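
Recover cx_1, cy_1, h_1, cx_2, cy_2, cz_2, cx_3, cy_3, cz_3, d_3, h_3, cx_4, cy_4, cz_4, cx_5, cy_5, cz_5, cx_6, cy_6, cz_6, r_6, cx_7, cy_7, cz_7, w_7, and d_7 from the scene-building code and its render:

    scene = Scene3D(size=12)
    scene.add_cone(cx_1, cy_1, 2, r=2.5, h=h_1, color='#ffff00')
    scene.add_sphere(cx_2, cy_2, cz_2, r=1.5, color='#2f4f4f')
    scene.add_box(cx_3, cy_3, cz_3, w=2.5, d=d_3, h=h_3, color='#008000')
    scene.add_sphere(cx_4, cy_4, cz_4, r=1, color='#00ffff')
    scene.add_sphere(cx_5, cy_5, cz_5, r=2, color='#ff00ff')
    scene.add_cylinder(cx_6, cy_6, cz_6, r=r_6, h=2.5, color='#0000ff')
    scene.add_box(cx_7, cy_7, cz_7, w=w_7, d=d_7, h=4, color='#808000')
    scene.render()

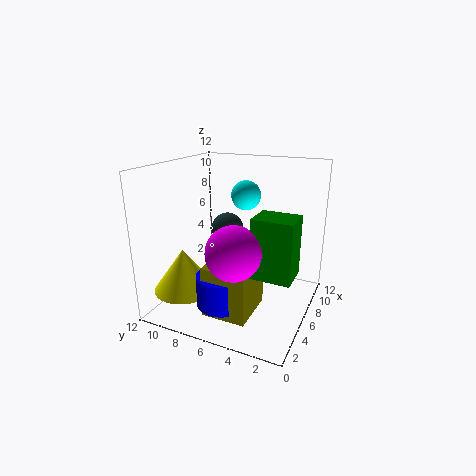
cx_1 = 3
cy_1 = 9.5
h_1 = 3.5
cx_2 = 9
cy_2 = 8.5
cz_2 = 5.5
cx_3 = 2.5
cy_3 = 0.5
cz_3 = 4.5
d_3 = 3
h_3 = 4.5
cx_4 = 3
cy_4 = 4
cz_4 = 10.5
cx_5 = 2
cy_5 = 4.5
cz_5 = 6.5
cx_6 = 3
cy_6 = 6
cz_6 = 1.5
r_6 = 2
cx_7 = 1.5
cy_7 = 3.5
cz_7 = 1
w_7 = 4
d_7 = 3.5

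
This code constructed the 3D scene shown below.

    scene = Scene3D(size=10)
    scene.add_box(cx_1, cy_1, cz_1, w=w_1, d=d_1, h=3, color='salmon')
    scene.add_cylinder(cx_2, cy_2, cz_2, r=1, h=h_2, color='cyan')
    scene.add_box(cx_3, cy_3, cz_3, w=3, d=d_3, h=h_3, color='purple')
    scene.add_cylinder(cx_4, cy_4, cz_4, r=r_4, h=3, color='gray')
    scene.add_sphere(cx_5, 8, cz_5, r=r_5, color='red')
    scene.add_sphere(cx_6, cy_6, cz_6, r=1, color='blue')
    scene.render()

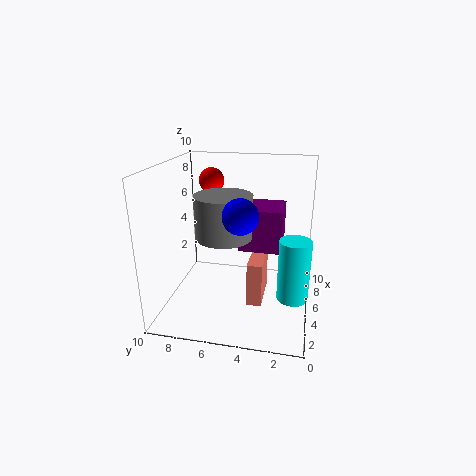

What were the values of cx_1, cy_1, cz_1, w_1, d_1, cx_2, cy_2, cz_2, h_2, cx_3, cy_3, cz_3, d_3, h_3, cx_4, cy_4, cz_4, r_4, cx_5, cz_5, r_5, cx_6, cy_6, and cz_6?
cx_1 = 3; cy_1 = 3; cz_1 = 1; w_1 = 3; d_1 = 1; cx_2 = 3; cy_2 = 1; cz_2 = 2; h_2 = 4; cx_3 = 5; cy_3 = 2; cz_3 = 4; d_3 = 3; h_3 = 3; cx_4 = 5; cy_4 = 6; cz_4 = 5; r_4 = 2; cx_5 = 9; cz_5 = 8; r_5 = 1; cx_6 = 1; cy_6 = 4; cz_6 = 8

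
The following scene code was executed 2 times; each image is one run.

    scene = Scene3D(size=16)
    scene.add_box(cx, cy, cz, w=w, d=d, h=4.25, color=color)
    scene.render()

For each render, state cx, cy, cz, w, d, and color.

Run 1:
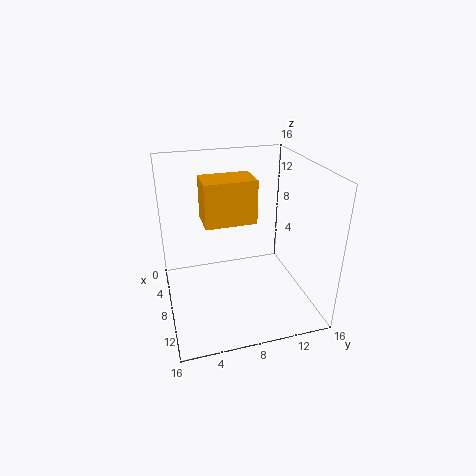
cx = 8.75; cy = 3.75; cz = 11.5; w = 3.25; d = 5; color = 'orange'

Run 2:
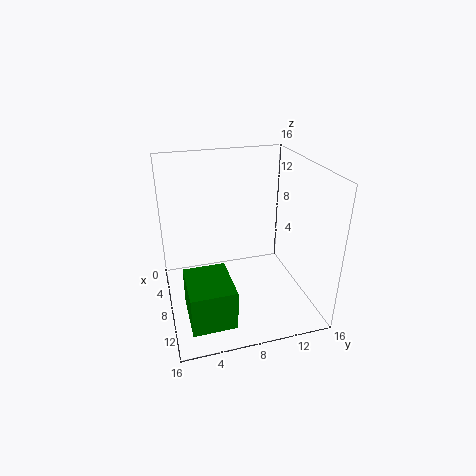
cx = 9.5; cy = 1.5; cz = 1.75; w = 5.5; d = 4.5; color = 'green'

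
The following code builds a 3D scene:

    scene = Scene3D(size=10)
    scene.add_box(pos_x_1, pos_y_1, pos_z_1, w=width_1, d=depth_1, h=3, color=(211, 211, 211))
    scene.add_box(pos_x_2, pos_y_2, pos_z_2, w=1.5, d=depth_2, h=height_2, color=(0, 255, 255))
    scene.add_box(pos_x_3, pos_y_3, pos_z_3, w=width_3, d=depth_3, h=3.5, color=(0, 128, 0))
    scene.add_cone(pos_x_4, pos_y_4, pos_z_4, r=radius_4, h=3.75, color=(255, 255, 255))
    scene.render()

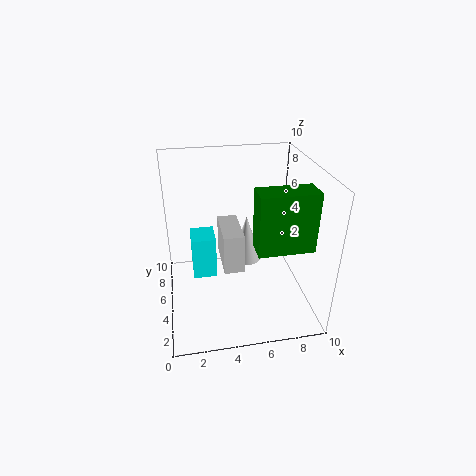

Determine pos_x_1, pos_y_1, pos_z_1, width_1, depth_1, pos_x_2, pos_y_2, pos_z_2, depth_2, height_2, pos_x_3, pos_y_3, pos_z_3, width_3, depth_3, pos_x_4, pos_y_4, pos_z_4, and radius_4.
pos_x_1 = 4; pos_y_1 = 5; pos_z_1 = 2; width_1 = 1.5; depth_1 = 3.5; pos_x_2 = 1.75; pos_y_2 = 3; pos_z_2 = 3.5; depth_2 = 1.75; height_2 = 2.75; pos_x_3 = 5.25; pos_y_3 = 0.25; pos_z_3 = 6.5; width_3 = 3.25; depth_3 = 1.5; pos_x_4 = 6.25; pos_y_4 = 8; pos_z_4 = 1.25; radius_4 = 1.25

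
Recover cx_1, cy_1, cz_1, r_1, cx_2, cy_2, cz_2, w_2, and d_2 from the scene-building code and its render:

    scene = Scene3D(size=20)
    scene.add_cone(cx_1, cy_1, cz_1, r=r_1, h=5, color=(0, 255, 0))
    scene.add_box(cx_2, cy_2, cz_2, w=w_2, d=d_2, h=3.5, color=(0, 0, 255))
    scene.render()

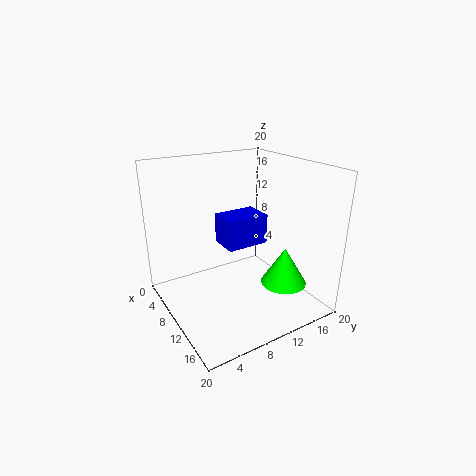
cx_1 = 16, cy_1 = 13.5, cz_1 = 5, r_1 = 3, cx_2 = 13, cy_2 = 5, cz_2 = 12, w_2 = 3.5, d_2 = 5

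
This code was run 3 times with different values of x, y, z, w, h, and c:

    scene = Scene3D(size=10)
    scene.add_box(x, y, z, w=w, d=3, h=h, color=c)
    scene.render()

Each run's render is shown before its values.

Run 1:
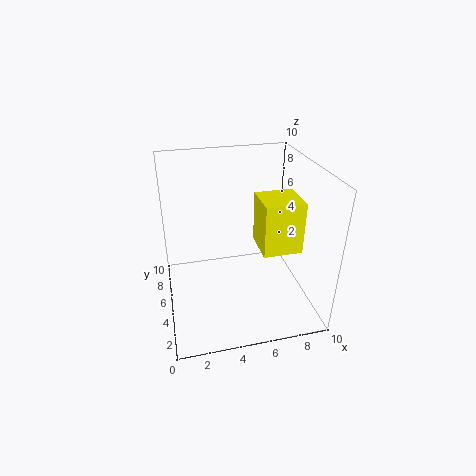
x = 7; y = 5; z = 3; w = 3; h = 4; c = 'yellow'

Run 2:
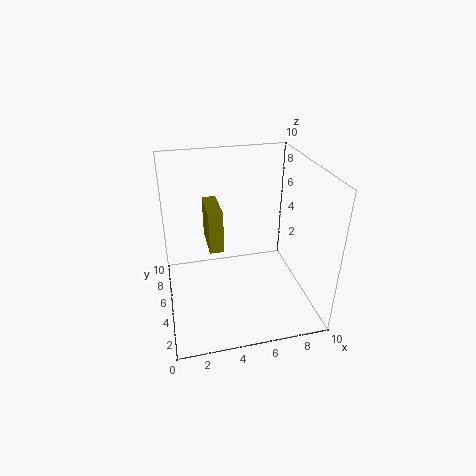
x = 3; y = 5; z = 4; w = 1; h = 3; c = 'olive'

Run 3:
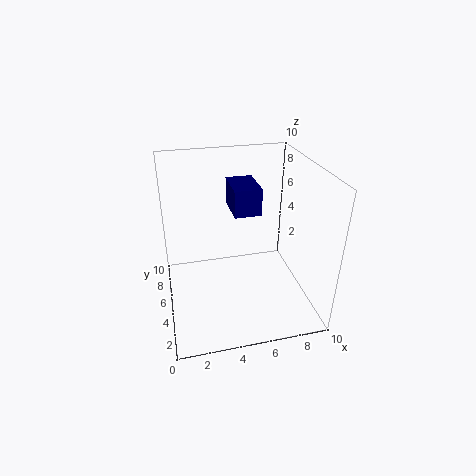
x = 5; y = 6; z = 6; w = 2; h = 2; c = 'navy'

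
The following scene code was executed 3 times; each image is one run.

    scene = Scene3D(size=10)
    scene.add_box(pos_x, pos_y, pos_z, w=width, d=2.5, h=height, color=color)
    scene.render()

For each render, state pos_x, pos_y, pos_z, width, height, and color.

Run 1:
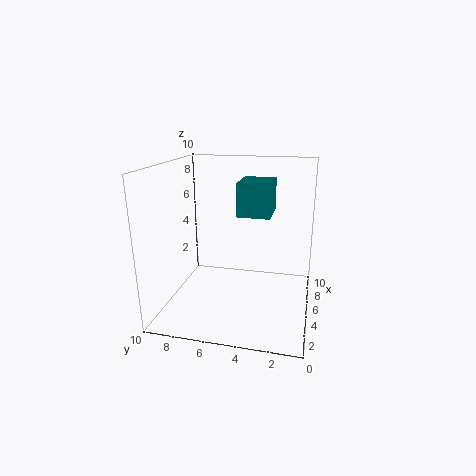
pos_x = 6.5, pos_y = 3, pos_z = 6, width = 3, height = 2.5, color = 'teal'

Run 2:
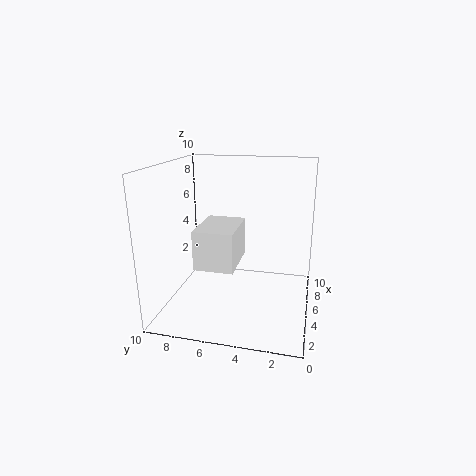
pos_x = 1.5, pos_y = 4.5, pos_z = 4, width = 3.5, height = 2.5, color = 'white'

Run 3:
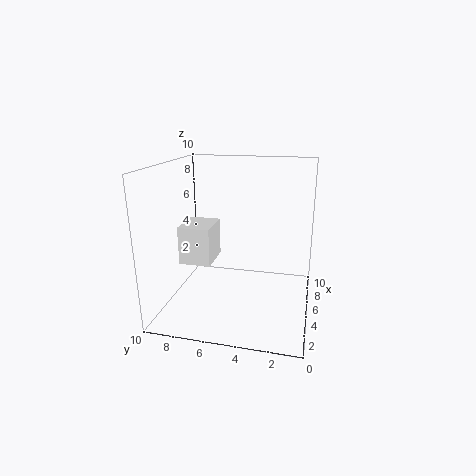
pos_x = 6, pos_y = 7.5, pos_z = 2, width = 3, height = 3, color = 'white'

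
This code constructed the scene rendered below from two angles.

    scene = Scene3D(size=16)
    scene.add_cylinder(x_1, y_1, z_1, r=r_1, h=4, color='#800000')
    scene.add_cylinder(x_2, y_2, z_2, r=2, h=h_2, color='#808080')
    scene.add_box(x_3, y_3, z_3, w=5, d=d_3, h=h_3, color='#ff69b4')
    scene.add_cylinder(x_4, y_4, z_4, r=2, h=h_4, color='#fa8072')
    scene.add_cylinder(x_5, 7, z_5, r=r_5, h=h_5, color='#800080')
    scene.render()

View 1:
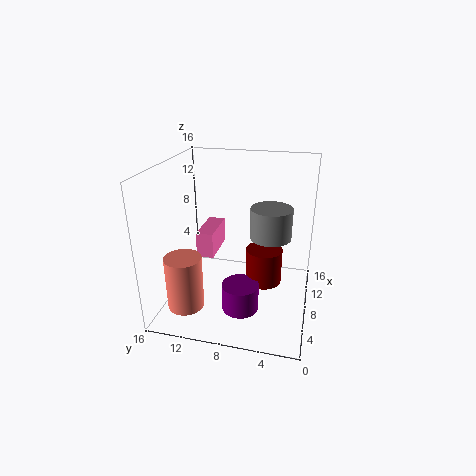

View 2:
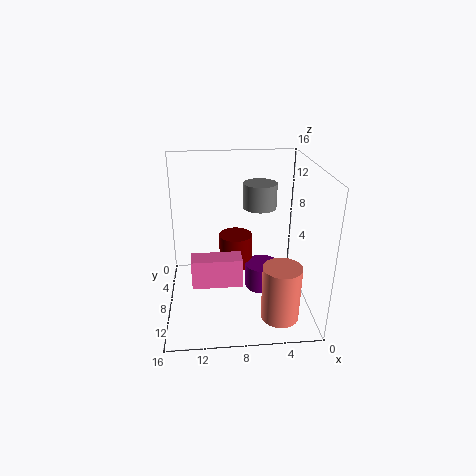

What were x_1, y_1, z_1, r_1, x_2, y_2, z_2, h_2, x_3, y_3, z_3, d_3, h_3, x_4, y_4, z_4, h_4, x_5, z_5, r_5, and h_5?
x_1 = 8; y_1 = 5; z_1 = 3; r_1 = 2; x_2 = 5; y_2 = 4; z_2 = 10; h_2 = 3; x_3 = 8; y_3 = 11; z_3 = 5; d_3 = 2; h_3 = 3; x_4 = 4; y_4 = 13; z_4 = 1; h_4 = 6; x_5 = 5; z_5 = 1; r_5 = 2; h_5 = 3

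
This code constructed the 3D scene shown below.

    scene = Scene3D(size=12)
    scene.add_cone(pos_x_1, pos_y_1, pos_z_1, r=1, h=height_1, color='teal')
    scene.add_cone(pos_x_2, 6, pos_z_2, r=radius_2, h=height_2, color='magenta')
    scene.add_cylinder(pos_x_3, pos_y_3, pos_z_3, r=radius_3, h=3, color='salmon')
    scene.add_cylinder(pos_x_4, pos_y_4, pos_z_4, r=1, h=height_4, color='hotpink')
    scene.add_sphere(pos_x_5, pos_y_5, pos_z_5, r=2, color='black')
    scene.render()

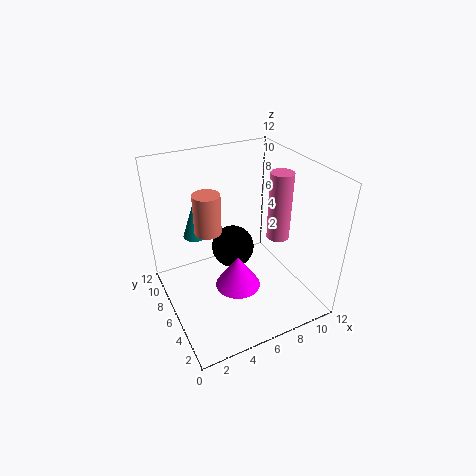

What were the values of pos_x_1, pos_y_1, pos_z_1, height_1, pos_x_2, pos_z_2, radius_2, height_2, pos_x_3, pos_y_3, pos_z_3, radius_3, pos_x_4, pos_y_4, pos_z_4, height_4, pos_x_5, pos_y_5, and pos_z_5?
pos_x_1 = 3, pos_y_1 = 8, pos_z_1 = 6, height_1 = 3, pos_x_2 = 6, pos_z_2 = 1, radius_2 = 2, height_2 = 3, pos_x_3 = 3, pos_y_3 = 5, pos_z_3 = 8, radius_3 = 1, pos_x_4 = 10, pos_y_4 = 6, pos_z_4 = 5, height_4 = 6, pos_x_5 = 7, pos_y_5 = 9, pos_z_5 = 3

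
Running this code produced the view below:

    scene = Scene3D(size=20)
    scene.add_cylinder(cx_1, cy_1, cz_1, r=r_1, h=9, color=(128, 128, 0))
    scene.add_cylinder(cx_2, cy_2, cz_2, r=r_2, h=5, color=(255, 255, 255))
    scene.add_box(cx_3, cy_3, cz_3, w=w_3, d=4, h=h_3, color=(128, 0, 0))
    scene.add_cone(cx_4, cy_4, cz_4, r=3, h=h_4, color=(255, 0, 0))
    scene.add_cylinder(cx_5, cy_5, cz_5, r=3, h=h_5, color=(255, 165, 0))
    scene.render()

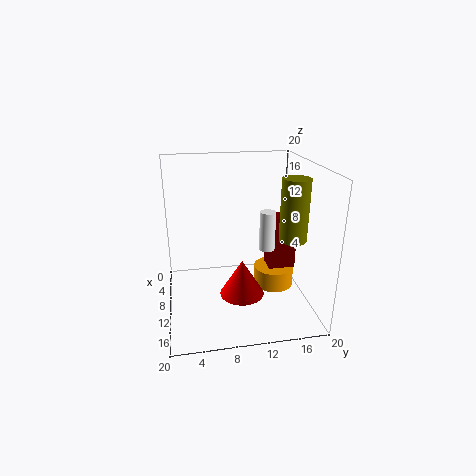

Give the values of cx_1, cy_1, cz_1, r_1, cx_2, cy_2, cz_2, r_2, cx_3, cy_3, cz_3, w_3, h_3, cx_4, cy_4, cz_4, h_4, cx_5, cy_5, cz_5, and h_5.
cx_1 = 10
cy_1 = 18
cz_1 = 9
r_1 = 2
cx_2 = 14
cy_2 = 13
cz_2 = 10
r_2 = 1
cx_3 = 6
cy_3 = 15
cz_3 = 4
w_3 = 3
h_3 = 8
cx_4 = 13
cy_4 = 10
cz_4 = 3
h_4 = 5
cx_5 = 8
cy_5 = 16
cz_5 = 1
h_5 = 3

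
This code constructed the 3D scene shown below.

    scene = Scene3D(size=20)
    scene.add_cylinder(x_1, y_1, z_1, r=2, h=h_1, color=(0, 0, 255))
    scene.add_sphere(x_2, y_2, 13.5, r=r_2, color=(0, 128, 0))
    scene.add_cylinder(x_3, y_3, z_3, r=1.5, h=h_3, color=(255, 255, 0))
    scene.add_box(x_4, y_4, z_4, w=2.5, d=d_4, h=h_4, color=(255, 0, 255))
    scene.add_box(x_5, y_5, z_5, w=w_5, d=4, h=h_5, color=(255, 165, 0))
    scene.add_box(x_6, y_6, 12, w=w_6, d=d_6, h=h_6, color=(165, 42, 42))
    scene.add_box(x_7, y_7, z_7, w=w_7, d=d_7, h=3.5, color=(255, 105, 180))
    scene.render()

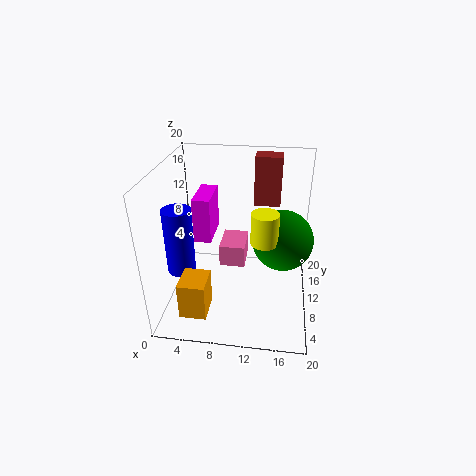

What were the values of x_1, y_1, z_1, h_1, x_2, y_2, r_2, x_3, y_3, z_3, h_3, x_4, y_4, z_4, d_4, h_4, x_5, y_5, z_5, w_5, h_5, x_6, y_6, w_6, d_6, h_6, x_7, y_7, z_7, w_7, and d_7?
x_1 = 2, y_1 = 8.5, z_1 = 5, h_1 = 9.5, x_2 = 16, y_2 = 4.5, r_2 = 3.5, x_3 = 14, y_3 = 2, z_3 = 14.5, h_3 = 3.5, x_4 = 3.5, y_4 = 10.5, z_4 = 8.5, d_4 = 6, h_4 = 6.5, x_5 = 3.5, y_5 = 1.5, z_5 = 2.5, w_5 = 3.5, h_5 = 5, x_6 = 11.5, y_6 = 16.5, w_6 = 4, d_6 = 3, h_6 = 7.5, x_7 = 6.5, y_7 = 13.5, z_7 = 2.5, w_7 = 4, d_7 = 5.5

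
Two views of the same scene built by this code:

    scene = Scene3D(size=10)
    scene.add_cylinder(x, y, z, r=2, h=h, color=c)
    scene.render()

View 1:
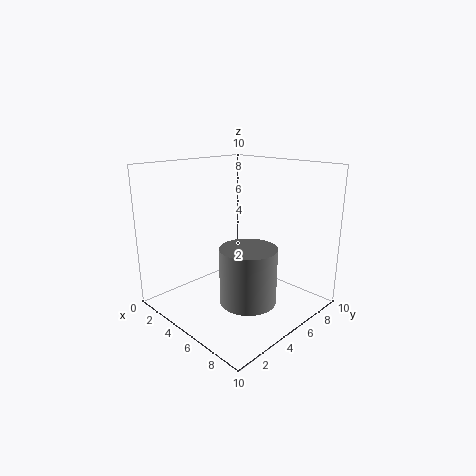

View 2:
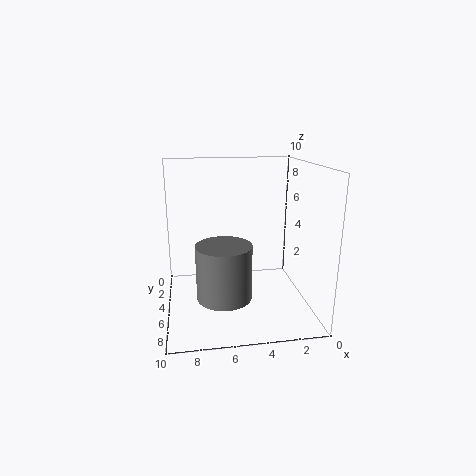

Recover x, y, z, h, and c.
x = 6
y = 5
z = 0.5
h = 4
c = 'gray'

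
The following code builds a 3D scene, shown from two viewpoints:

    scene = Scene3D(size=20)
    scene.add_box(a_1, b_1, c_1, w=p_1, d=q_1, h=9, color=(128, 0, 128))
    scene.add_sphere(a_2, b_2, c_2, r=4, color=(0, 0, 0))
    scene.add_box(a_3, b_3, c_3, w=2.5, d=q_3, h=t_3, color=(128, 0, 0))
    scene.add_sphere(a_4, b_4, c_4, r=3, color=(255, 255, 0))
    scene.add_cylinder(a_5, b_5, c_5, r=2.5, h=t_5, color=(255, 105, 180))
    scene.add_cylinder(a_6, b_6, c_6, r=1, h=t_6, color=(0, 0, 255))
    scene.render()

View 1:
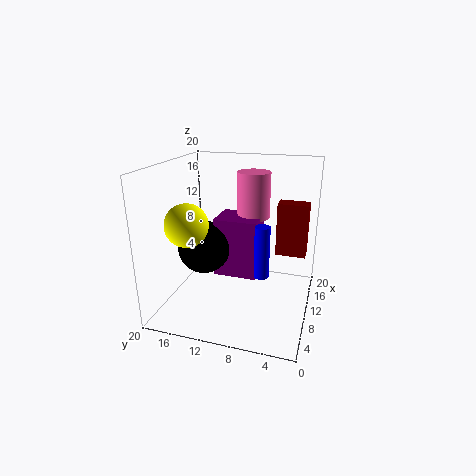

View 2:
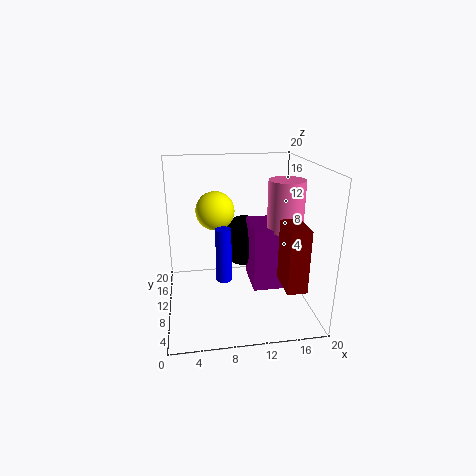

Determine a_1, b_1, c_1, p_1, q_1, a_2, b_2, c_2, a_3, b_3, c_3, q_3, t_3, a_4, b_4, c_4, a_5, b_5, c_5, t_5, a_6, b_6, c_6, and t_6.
a_1 = 12
b_1 = 8
c_1 = 2.5
p_1 = 5.5
q_1 = 6.5
a_2 = 12
b_2 = 16
c_2 = 7
a_3 = 14.5
b_3 = 1
c_3 = 6
q_3 = 4.5
t_3 = 8
a_4 = 7.5
b_4 = 16.5
c_4 = 12
a_5 = 16.5
b_5 = 9.5
c_5 = 11
t_5 = 7
a_6 = 7.5
b_6 = 6
c_6 = 6
t_6 = 7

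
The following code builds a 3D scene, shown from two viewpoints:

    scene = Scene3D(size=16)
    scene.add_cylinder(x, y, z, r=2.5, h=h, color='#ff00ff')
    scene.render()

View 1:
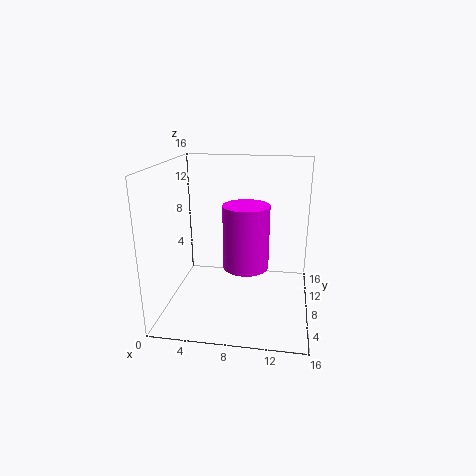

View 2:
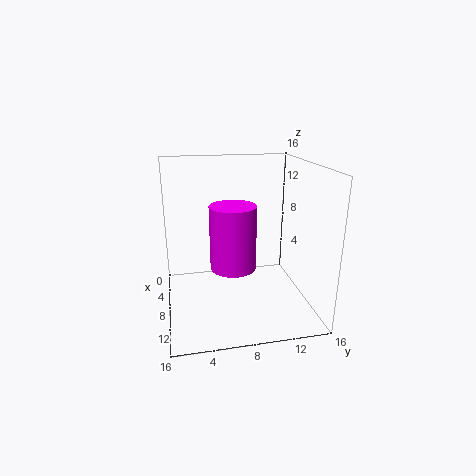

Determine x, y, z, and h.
x = 9, y = 7.25, z = 5, h = 7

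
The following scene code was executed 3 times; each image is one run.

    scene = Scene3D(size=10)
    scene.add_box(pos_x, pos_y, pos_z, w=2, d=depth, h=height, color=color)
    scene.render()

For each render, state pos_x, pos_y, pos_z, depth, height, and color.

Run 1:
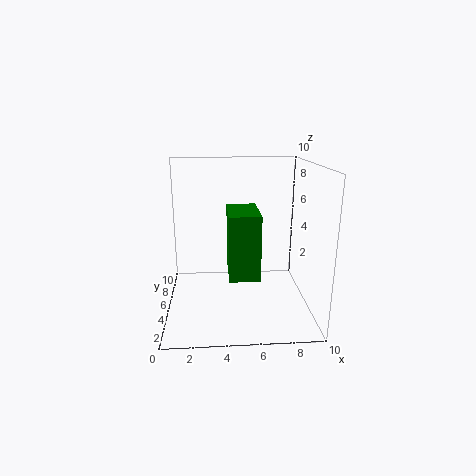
pos_x = 4.25, pos_y = 2.25, pos_z = 3, depth = 3.5, height = 4.25, color = 'green'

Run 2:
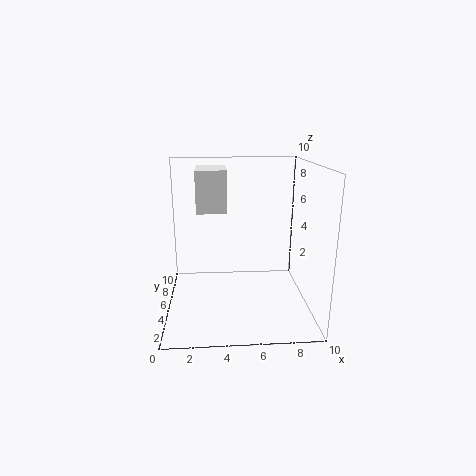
pos_x = 2.25, pos_y = 4, pos_z = 7, depth = 3, height = 2.75, color = 'white'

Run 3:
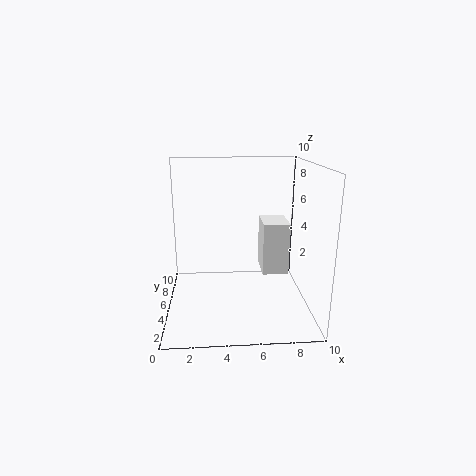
pos_x = 7, pos_y = 6.25, pos_z = 1.5, depth = 2.75, height = 4, color = 'white'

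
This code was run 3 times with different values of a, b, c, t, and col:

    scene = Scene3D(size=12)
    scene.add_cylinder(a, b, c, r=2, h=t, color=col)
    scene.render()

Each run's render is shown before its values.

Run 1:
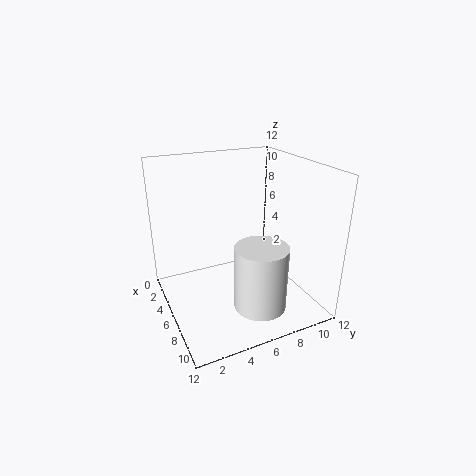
a = 10; b = 6; c = 2; t = 5; col = 'white'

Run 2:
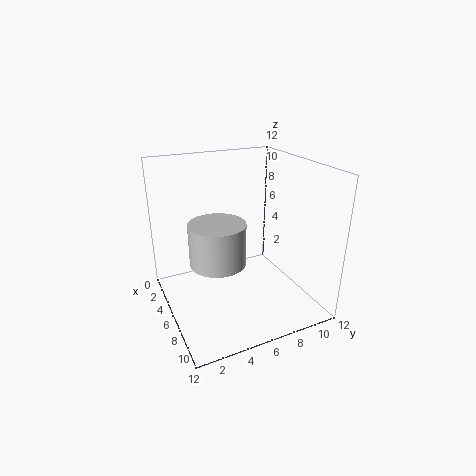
a = 9; b = 3; c = 6; t = 3; col = 'lightgray'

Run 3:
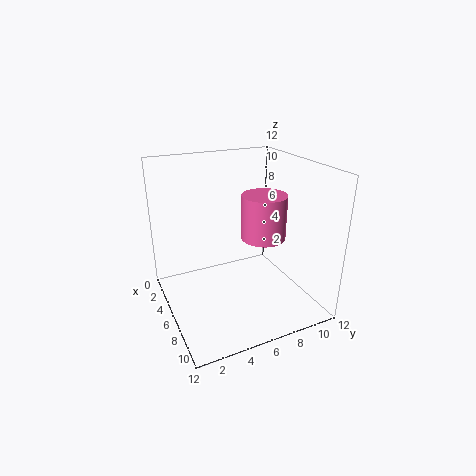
a = 5; b = 9; c = 5; t = 4; col = 'hotpink'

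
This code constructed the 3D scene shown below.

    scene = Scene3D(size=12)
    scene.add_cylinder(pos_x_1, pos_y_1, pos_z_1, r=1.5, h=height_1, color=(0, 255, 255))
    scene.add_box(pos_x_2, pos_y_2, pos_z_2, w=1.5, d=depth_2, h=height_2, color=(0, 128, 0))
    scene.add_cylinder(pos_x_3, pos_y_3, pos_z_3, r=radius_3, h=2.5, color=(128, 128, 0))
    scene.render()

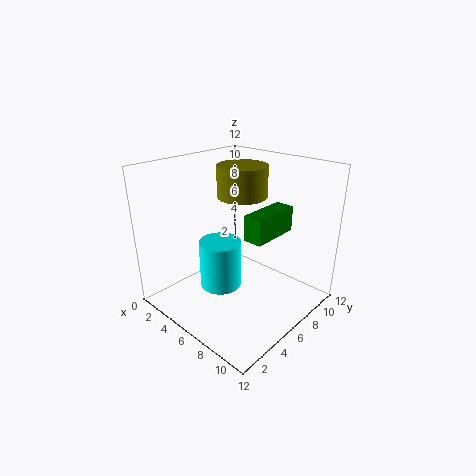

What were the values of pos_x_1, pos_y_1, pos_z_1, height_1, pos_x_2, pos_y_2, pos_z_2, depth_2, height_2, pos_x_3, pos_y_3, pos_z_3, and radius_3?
pos_x_1 = 7.5, pos_y_1 = 2.5, pos_z_1 = 4, height_1 = 3.5, pos_x_2 = 8, pos_y_2 = 4.5, pos_z_2 = 7, depth_2 = 4, height_2 = 2, pos_x_3 = 6, pos_y_3 = 6.5, pos_z_3 = 9.5, radius_3 = 2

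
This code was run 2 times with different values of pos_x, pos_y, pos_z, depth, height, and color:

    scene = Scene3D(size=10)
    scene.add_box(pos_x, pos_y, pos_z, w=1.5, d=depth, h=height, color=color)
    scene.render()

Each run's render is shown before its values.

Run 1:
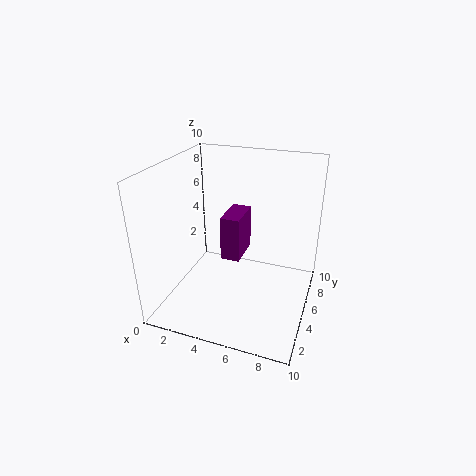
pos_x = 3, pos_y = 6.5, pos_z = 2, depth = 3, height = 3.5, color = 'purple'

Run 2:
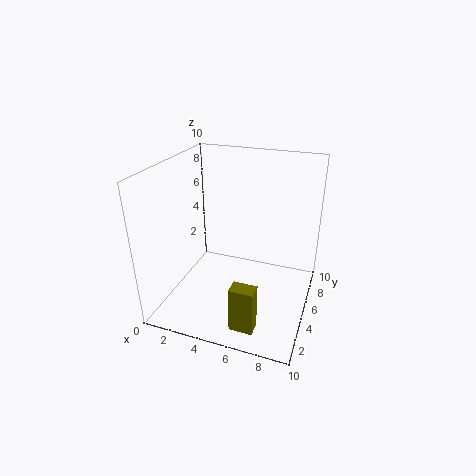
pos_x = 6, pos_y = 0.5, pos_z = 1, depth = 1, height = 3, color = 'olive'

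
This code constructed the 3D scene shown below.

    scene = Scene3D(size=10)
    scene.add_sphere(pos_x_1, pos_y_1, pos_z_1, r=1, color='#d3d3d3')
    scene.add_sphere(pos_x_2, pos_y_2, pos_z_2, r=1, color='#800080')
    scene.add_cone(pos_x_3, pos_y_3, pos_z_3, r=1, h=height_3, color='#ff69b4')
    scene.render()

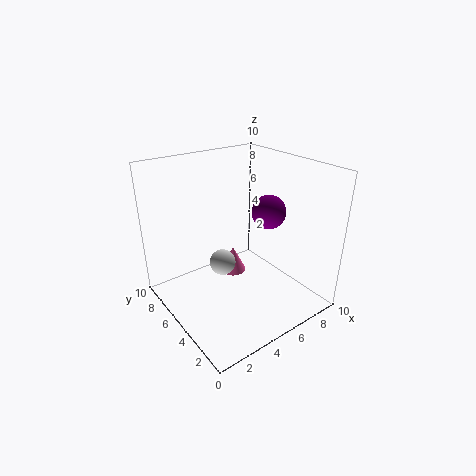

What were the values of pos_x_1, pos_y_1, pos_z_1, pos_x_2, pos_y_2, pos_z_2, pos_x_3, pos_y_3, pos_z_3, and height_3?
pos_x_1 = 5; pos_y_1 = 7; pos_z_1 = 2; pos_x_2 = 5; pos_y_2 = 2; pos_z_2 = 8; pos_x_3 = 6; pos_y_3 = 7; pos_z_3 = 1; height_3 = 2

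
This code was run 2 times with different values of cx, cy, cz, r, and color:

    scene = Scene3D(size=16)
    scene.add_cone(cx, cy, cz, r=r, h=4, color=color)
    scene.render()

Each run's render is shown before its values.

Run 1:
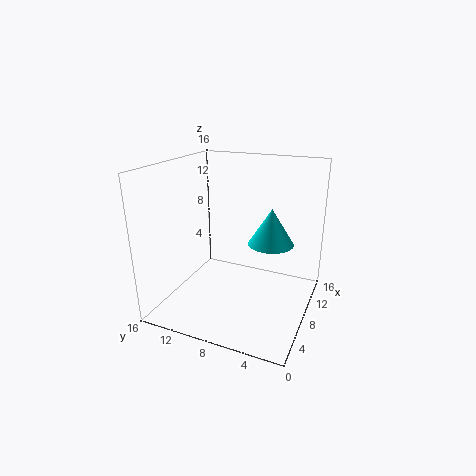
cx = 9
cy = 4.5
cz = 7.5
r = 2.5
color = 'cyan'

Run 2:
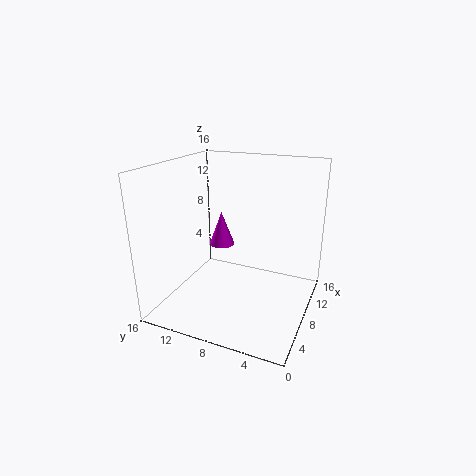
cx = 10
cy = 11
cz = 6
r = 1.5
color = 'magenta'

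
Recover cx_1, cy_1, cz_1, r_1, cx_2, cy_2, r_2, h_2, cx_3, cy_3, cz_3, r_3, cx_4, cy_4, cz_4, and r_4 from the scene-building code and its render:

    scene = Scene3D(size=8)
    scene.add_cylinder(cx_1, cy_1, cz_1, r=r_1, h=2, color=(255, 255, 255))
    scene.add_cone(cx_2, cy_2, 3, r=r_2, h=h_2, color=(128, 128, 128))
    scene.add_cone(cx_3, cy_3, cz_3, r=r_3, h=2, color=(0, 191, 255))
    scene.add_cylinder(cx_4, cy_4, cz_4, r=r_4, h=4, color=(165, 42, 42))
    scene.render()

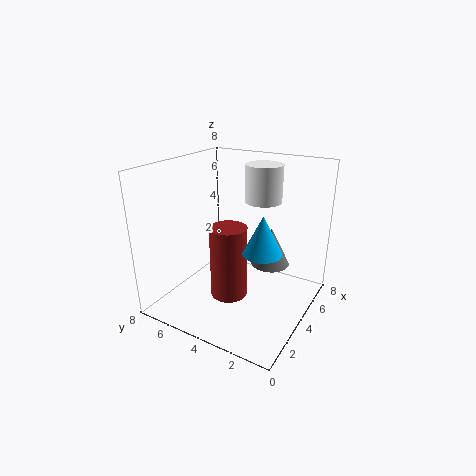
cx_1 = 5; cy_1 = 3; cz_1 = 6; r_1 = 1; cx_2 = 4; cy_2 = 2; r_2 = 1; h_2 = 2; cx_3 = 3; cy_3 = 2; cz_3 = 4; r_3 = 1; cx_4 = 3; cy_4 = 4; cz_4 = 1; r_4 = 1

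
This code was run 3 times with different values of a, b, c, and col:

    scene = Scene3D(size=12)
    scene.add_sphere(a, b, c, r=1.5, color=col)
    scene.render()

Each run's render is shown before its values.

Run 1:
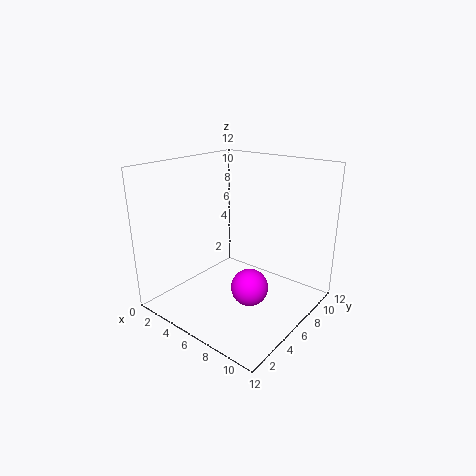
a = 8; b = 5; c = 2.5; col = 'magenta'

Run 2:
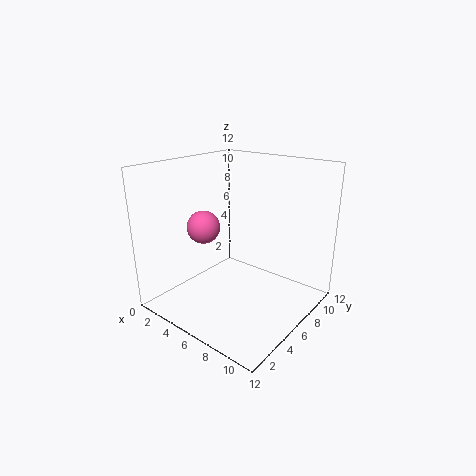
a = 2; b = 6; c = 6; col = 'hotpink'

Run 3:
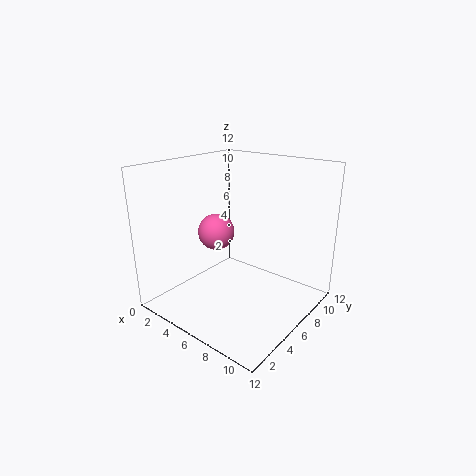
a = 4.5; b = 5; c = 6.5; col = 'hotpink'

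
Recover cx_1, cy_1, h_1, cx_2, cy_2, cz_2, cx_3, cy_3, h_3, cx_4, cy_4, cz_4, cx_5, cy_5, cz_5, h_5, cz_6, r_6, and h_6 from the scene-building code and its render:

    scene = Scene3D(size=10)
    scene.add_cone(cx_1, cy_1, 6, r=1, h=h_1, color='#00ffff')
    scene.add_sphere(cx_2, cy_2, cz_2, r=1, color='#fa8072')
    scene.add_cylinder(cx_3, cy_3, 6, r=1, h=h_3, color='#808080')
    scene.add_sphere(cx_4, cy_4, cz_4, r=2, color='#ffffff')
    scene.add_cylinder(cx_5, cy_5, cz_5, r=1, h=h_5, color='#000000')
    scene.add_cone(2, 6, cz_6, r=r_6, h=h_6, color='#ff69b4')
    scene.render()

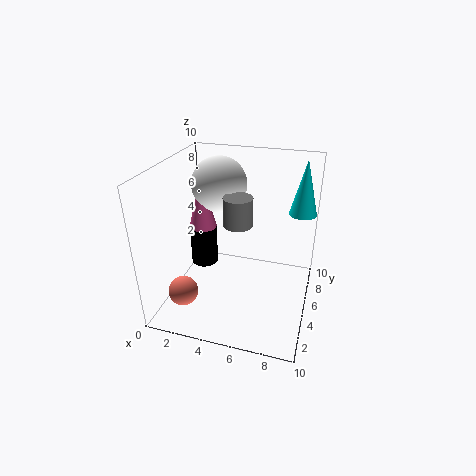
cx_1 = 9; cy_1 = 8; h_1 = 4; cx_2 = 2; cy_2 = 2; cz_2 = 2; cx_3 = 5; cy_3 = 5; h_3 = 2; cx_4 = 3; cy_4 = 7; cz_4 = 8; cx_5 = 2; cy_5 = 6; cz_5 = 2; h_5 = 3; cz_6 = 5; r_6 = 1; h_6 = 4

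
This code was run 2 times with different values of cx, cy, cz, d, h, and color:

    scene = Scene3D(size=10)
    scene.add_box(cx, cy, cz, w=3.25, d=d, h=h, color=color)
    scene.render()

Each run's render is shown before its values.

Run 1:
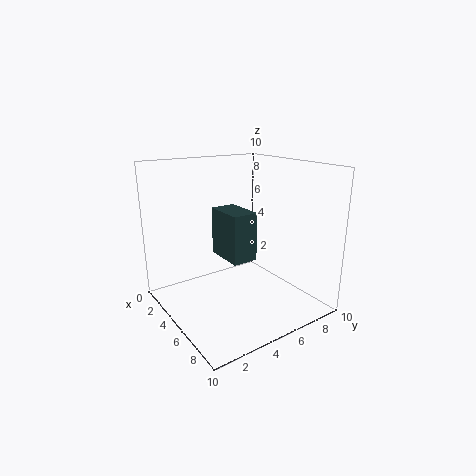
cx = 1
cy = 5.25
cz = 2.5
d = 2
h = 3.75
color = 'darkslategray'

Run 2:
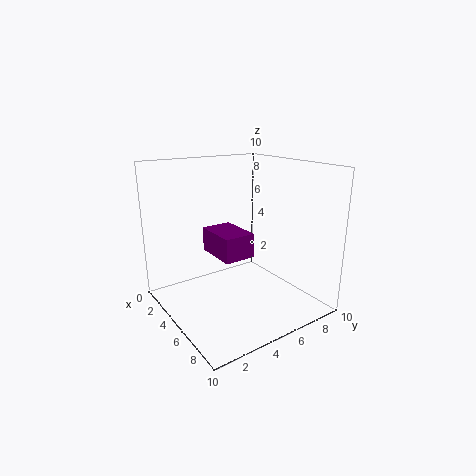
cx = 2.25
cy = 3.75
cz = 3.5
d = 2.25
h = 1.75
color = 'purple'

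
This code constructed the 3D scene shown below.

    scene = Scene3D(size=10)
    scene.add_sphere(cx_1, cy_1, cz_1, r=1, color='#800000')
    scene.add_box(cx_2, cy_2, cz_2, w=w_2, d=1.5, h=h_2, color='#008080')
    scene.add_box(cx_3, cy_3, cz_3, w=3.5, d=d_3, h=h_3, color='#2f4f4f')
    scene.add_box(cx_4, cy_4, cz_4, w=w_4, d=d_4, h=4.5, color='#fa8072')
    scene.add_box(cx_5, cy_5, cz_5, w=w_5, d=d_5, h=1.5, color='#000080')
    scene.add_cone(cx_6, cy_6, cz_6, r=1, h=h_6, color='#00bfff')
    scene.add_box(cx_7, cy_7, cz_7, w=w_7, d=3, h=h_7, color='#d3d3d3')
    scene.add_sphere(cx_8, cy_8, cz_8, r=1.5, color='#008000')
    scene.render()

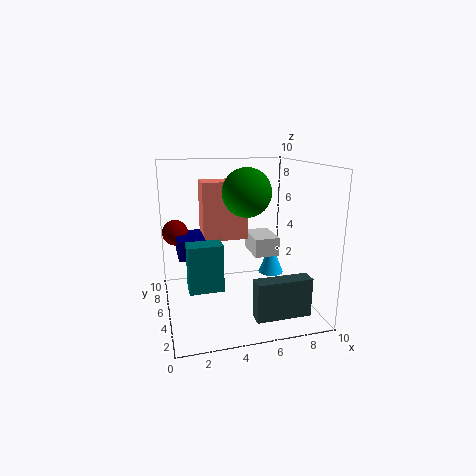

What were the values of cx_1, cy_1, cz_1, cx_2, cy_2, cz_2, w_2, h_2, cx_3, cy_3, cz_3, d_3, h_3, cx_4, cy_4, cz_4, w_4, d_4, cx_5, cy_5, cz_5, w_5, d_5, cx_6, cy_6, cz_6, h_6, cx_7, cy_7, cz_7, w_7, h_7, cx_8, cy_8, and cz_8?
cx_1 = 1; cy_1 = 9; cz_1 = 4.5; cx_2 = 1.5; cy_2 = 5; cz_2 = 1; w_2 = 2.5; h_2 = 3.5; cx_3 = 5; cy_3 = 0.5; cz_3 = 1; d_3 = 1; h_3 = 2.5; cx_4 = 3; cy_4 = 7.5; cz_4 = 4; w_4 = 3.5; d_4 = 2; cx_5 = 1; cy_5 = 6.5; cz_5 = 3; w_5 = 2; d_5 = 3; cx_6 = 8.5; cy_6 = 7.5; cz_6 = 1; h_6 = 2.5; cx_7 = 7; cy_7 = 7; cz_7 = 2.5; w_7 = 2; h_7 = 1.5; cx_8 = 5; cy_8 = 3; cz_8 = 8.5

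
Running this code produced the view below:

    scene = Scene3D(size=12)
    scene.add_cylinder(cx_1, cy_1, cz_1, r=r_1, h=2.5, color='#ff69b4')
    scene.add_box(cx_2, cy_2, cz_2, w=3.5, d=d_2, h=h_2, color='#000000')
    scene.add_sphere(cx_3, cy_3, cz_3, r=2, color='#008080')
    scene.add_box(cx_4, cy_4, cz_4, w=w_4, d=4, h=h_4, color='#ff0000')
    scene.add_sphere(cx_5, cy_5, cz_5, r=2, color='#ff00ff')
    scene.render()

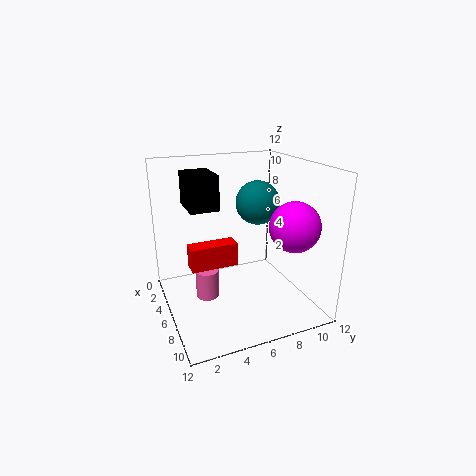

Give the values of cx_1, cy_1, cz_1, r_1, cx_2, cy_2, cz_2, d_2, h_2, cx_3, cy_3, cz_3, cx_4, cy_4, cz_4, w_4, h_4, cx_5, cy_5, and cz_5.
cx_1 = 5, cy_1 = 3.5, cz_1 = 0.5, r_1 = 1, cx_2 = 1, cy_2 = 2.5, cz_2 = 8, d_2 = 2.5, h_2 = 3, cx_3 = 3.5, cy_3 = 9, cz_3 = 8, cx_4 = 4.5, cy_4 = 2, cz_4 = 3.5, w_4 = 1.5, h_4 = 2, cx_5 = 9, cy_5 = 9.5, cz_5 = 7.5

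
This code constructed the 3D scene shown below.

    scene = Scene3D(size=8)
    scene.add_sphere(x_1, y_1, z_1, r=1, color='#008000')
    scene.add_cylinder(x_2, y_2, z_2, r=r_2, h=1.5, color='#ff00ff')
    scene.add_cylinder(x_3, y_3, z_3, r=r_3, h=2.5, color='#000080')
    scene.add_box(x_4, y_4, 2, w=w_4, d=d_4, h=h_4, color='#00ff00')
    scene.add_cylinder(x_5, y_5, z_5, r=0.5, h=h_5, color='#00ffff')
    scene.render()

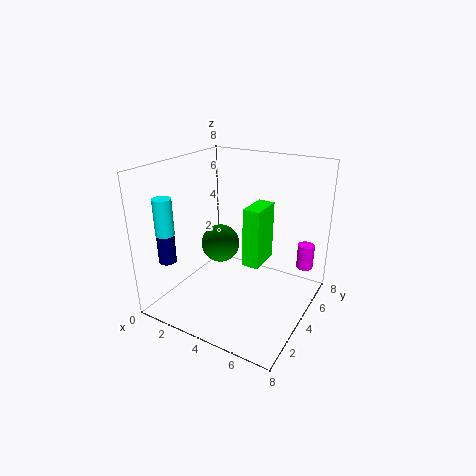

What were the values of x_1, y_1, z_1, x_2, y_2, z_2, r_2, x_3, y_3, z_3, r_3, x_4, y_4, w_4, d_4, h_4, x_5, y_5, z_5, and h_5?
x_1 = 3.5, y_1 = 3, z_1 = 4, x_2 = 7, y_2 = 7, z_2 = 1.5, r_2 = 0.5, x_3 = 0.5, y_3 = 2, z_3 = 2.5, r_3 = 0.5, x_4 = 4, y_4 = 4.5, w_4 = 1, d_4 = 2, h_4 = 3.5, x_5 = 1, y_5 = 1.5, z_5 = 4.5, h_5 = 2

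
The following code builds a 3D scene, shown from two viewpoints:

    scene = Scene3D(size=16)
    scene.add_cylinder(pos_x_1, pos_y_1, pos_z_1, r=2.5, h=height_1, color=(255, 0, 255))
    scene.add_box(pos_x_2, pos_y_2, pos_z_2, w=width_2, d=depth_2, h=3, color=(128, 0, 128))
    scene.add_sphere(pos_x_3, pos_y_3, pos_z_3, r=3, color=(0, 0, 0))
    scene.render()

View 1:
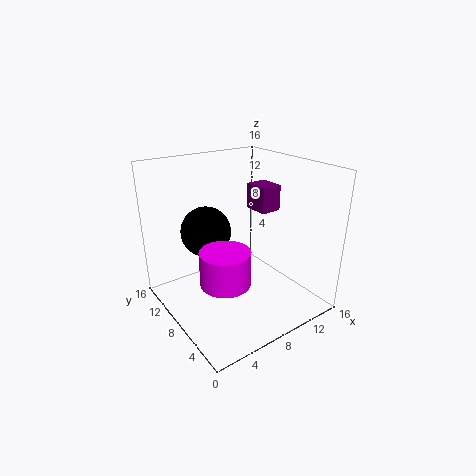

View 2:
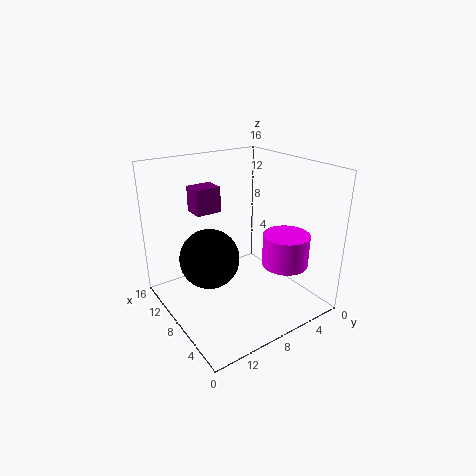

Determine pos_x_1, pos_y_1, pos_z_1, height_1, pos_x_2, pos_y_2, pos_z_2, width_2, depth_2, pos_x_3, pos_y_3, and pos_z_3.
pos_x_1 = 4, pos_y_1 = 4.5, pos_z_1 = 5.5, height_1 = 3.5, pos_x_2 = 11.5, pos_y_2 = 8, pos_z_2 = 10, width_2 = 2.5, depth_2 = 3, pos_x_3 = 6.5, pos_y_3 = 12.5, pos_z_3 = 7.5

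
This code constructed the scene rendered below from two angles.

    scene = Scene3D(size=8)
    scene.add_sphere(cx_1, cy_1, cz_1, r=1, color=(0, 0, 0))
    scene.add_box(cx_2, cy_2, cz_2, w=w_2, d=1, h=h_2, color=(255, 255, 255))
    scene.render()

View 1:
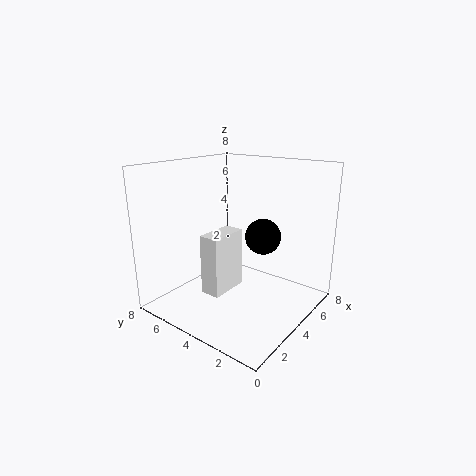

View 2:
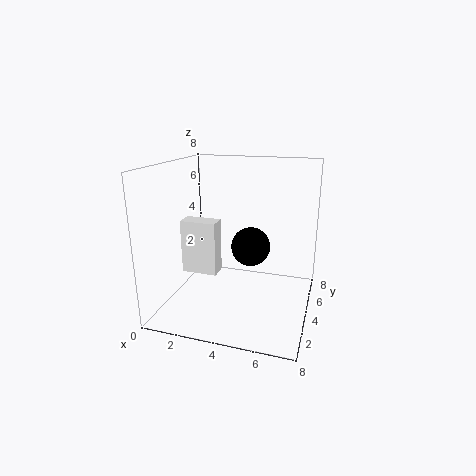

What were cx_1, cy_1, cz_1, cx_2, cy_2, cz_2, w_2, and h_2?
cx_1 = 5, cy_1 = 3, cz_1 = 4, cx_2 = 1, cy_2 = 3, cz_2 = 2, w_2 = 2, h_2 = 3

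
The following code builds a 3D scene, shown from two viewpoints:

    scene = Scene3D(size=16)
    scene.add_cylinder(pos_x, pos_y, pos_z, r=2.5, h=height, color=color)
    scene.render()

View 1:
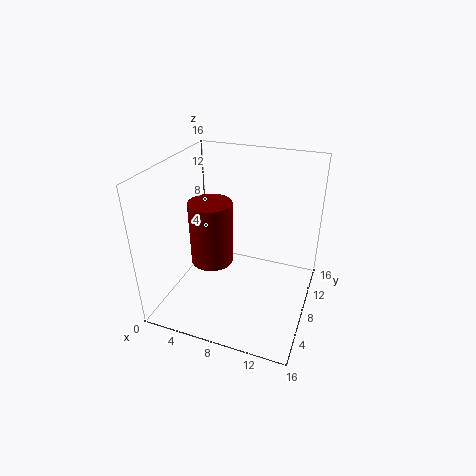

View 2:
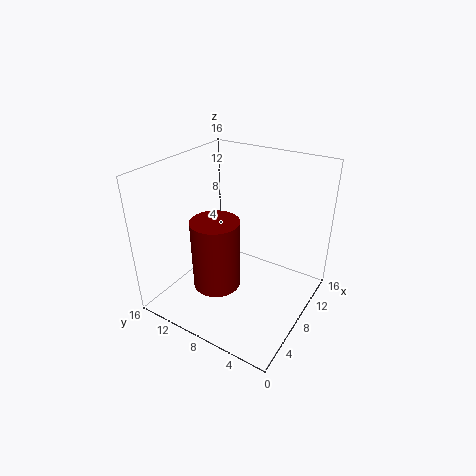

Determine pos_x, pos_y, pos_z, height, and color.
pos_x = 4.5
pos_y = 8.5
pos_z = 4
height = 7.5
color = 'maroon'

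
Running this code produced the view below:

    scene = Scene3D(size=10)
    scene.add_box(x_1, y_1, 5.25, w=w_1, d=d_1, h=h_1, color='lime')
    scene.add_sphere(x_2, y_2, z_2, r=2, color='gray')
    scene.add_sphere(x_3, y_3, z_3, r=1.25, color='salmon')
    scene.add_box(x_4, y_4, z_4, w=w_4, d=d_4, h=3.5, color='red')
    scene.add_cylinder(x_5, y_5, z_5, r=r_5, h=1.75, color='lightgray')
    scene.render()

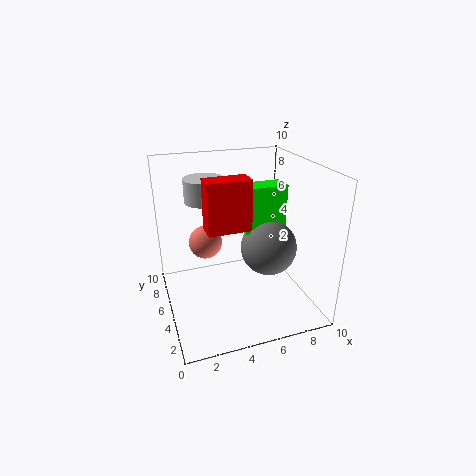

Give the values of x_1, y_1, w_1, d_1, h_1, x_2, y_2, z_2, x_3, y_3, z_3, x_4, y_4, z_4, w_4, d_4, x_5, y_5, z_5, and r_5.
x_1 = 5.5
y_1 = 4.75
w_1 = 3
d_1 = 1.5
h_1 = 3.25
x_2 = 7.25
y_2 = 4.75
z_2 = 4
x_3 = 3.25
y_3 = 7.5
z_3 = 3.75
x_4 = 2.75
y_4 = 4.25
z_4 = 5.75
w_4 = 3
d_4 = 1.5
x_5 = 3.5
y_5 = 8.25
z_5 = 6.75
r_5 = 1.5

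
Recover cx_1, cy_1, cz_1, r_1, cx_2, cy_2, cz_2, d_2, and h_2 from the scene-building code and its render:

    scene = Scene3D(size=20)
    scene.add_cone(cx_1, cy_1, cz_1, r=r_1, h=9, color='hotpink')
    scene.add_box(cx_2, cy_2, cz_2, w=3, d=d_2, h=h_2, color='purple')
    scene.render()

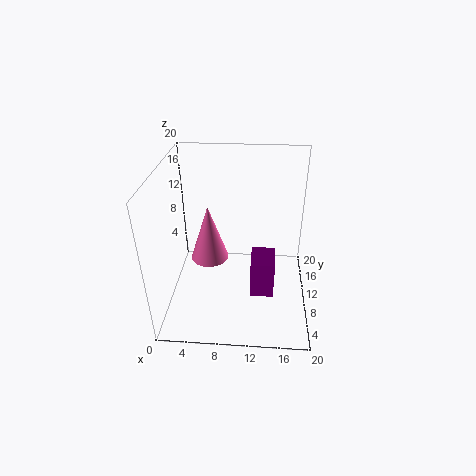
cx_1 = 5; cy_1 = 15; cz_1 = 3; r_1 = 3; cx_2 = 12; cy_2 = 4; cz_2 = 5; d_2 = 4; h_2 = 5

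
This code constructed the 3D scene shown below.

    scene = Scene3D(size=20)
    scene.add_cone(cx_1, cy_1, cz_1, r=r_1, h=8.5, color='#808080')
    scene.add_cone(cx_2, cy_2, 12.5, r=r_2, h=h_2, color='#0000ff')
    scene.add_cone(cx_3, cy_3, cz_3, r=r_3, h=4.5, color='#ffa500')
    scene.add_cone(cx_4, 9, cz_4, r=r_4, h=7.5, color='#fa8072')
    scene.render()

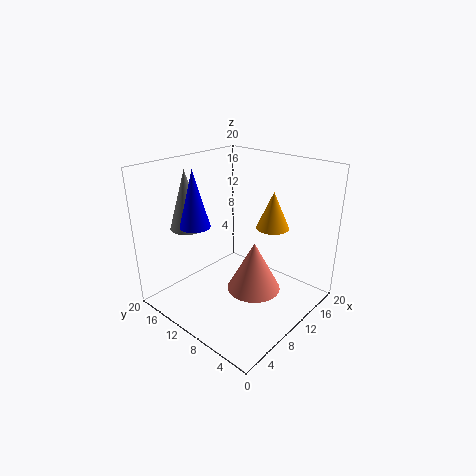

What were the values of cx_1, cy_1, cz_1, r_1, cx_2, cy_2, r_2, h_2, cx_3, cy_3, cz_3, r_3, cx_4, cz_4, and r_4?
cx_1 = 7
cy_1 = 17
cz_1 = 10.5
r_1 = 2.5
cx_2 = 5
cy_2 = 13
r_2 = 2
h_2 = 7.5
cx_3 = 9.5
cy_3 = 4
cz_3 = 13.5
r_3 = 2
cx_4 = 12.5
cz_4 = 1
r_4 = 4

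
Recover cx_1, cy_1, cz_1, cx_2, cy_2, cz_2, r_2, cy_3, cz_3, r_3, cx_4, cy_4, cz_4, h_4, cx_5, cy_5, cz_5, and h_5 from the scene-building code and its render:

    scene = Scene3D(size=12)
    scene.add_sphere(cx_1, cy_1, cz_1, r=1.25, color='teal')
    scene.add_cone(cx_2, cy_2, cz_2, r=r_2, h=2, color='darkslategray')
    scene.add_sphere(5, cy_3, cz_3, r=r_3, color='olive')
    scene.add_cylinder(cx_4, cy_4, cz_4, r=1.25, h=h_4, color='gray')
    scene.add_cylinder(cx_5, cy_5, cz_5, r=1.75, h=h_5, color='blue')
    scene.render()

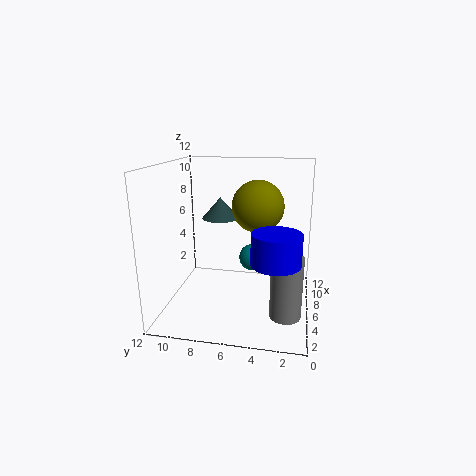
cx_1 = 9.25; cy_1 = 5.25; cz_1 = 3; cx_2 = 10; cy_2 = 8.5; cz_2 = 6.5; r_2 = 1.75; cy_3 = 4.25; cz_3 = 9; r_3 = 2; cx_4 = 3.75; cy_4 = 1.75; cz_4 = 0.5; h_4 = 5; cx_5 = 1.75; cy_5 = 2.5; cz_5 = 5.75; h_5 = 2.25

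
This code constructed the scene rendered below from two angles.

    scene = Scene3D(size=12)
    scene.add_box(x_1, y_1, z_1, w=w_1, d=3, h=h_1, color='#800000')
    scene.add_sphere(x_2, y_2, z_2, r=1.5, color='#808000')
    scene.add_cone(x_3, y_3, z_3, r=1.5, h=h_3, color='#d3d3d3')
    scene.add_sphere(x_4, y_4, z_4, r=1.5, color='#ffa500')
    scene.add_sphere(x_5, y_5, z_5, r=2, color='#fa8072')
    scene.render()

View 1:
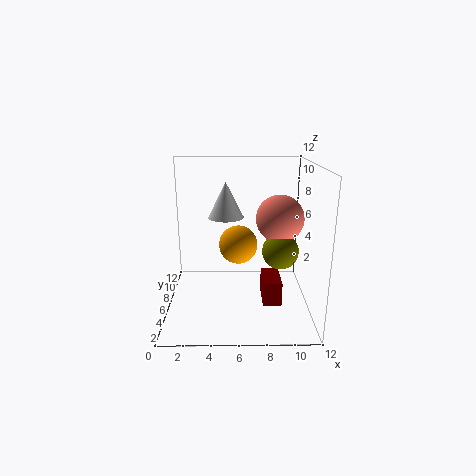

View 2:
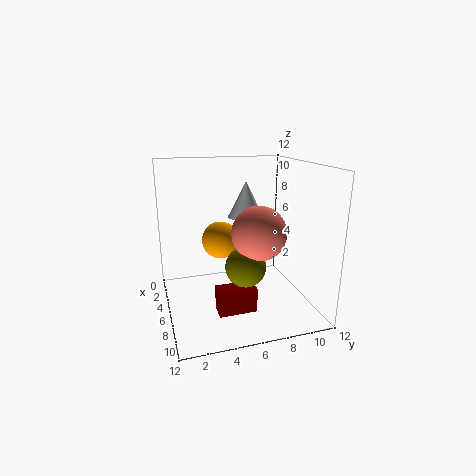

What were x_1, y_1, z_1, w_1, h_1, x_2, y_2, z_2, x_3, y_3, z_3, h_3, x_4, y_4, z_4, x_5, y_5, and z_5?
x_1 = 8, y_1 = 3.5, z_1 = 1, w_1 = 1.5, h_1 = 2, x_2 = 9.5, y_2 = 5.5, z_2 = 5, x_3 = 5, y_3 = 7, z_3 = 7.5, h_3 = 3, x_4 = 6, y_4 = 4.5, z_4 = 6, x_5 = 9.5, y_5 = 6.5, z_5 = 7.5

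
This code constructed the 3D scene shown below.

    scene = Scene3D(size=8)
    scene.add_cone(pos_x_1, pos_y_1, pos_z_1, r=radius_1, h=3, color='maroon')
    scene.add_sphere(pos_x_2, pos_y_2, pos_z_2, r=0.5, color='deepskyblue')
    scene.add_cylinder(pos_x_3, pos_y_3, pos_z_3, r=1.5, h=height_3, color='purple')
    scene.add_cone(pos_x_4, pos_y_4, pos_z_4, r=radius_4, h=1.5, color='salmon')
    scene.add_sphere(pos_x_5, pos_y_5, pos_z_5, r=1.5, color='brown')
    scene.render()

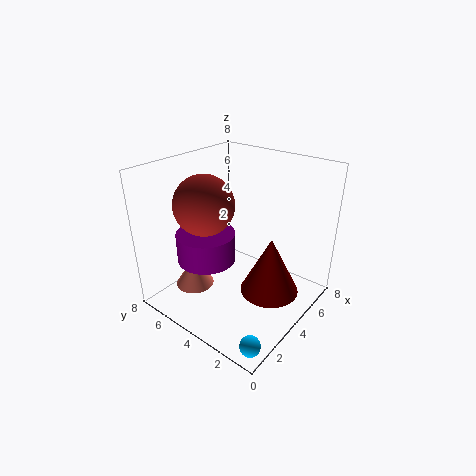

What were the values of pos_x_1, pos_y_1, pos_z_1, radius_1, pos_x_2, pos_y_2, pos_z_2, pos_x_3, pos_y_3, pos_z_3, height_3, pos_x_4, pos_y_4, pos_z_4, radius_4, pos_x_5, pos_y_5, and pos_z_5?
pos_x_1 = 3.5
pos_y_1 = 1.5
pos_z_1 = 2
radius_1 = 1.5
pos_x_2 = 0.5
pos_y_2 = 0.5
pos_z_2 = 1
pos_x_3 = 2
pos_y_3 = 4.5
pos_z_3 = 3.5
height_3 = 1.5
pos_x_4 = 1.5
pos_y_4 = 5
pos_z_4 = 2
radius_4 = 1
pos_x_5 = 2
pos_y_5 = 4.5
pos_z_5 = 6.5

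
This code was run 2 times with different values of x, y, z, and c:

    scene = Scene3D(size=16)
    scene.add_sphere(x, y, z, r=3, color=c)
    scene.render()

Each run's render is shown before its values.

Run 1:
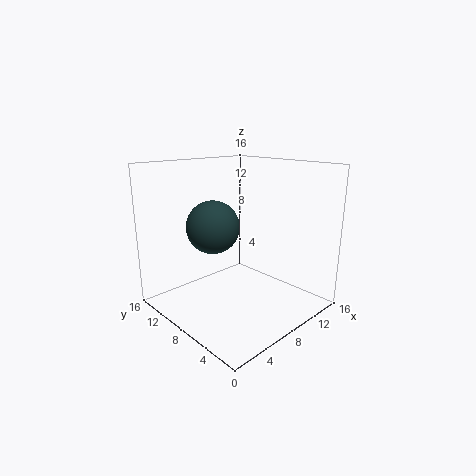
x = 6.5, y = 10.5, z = 9, c = 'darkslategray'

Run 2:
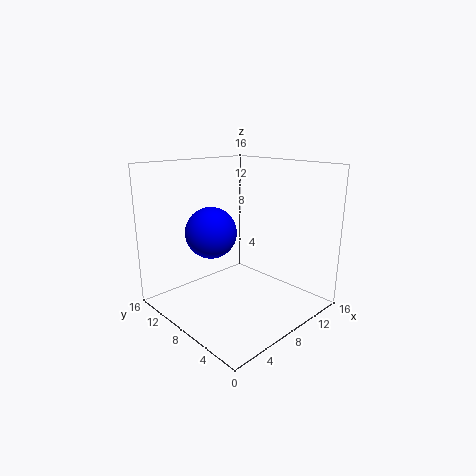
x = 7, y = 11.5, z = 8, c = 'blue'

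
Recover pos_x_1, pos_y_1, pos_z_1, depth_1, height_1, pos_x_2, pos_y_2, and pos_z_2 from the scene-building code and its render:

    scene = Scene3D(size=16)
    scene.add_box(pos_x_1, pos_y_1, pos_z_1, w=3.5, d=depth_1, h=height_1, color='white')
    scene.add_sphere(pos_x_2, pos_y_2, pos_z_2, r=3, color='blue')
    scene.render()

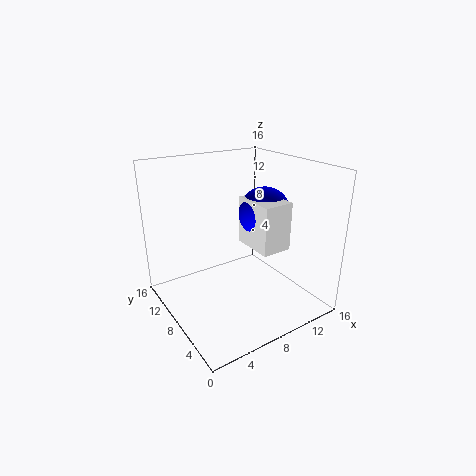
pos_x_1 = 9.5, pos_y_1 = 5, pos_z_1 = 6.5, depth_1 = 5, height_1 = 5.5, pos_x_2 = 12, pos_y_2 = 8.5, pos_z_2 = 10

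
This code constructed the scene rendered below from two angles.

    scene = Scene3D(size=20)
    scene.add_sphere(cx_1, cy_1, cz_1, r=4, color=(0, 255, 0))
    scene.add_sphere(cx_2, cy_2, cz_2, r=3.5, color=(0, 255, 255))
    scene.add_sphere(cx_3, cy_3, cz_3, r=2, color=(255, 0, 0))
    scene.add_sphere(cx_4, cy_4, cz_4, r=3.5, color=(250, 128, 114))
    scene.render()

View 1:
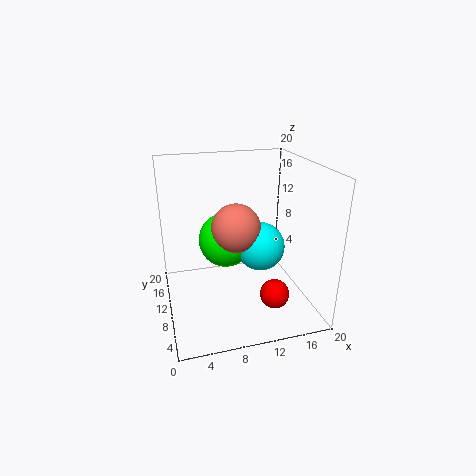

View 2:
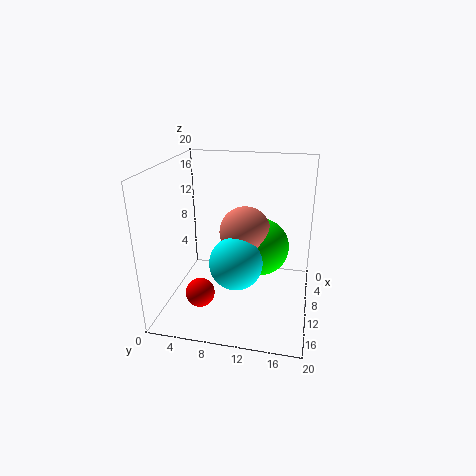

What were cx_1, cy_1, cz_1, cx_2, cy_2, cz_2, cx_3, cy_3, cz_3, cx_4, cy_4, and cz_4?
cx_1 = 9
cy_1 = 13
cz_1 = 8.5
cx_2 = 13.5
cy_2 = 10.5
cz_2 = 8
cx_3 = 14
cy_3 = 5.5
cz_3 = 3
cx_4 = 10
cy_4 = 11
cz_4 = 11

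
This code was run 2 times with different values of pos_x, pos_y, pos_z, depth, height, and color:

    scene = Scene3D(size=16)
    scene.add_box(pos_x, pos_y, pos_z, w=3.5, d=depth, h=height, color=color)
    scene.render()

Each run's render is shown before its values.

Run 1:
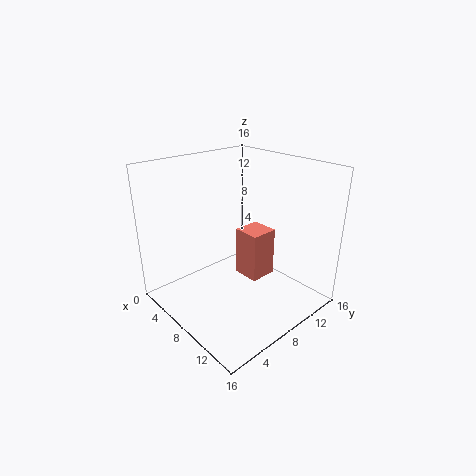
pos_x = 4
pos_y = 11.25
pos_z = 0.5
depth = 3.5
height = 6.25
color = 'salmon'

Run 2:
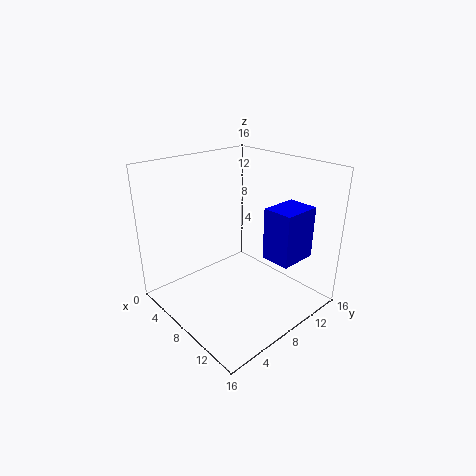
pos_x = 9.5
pos_y = 10.5
pos_z = 5.25
depth = 4.5
height = 6
color = 'blue'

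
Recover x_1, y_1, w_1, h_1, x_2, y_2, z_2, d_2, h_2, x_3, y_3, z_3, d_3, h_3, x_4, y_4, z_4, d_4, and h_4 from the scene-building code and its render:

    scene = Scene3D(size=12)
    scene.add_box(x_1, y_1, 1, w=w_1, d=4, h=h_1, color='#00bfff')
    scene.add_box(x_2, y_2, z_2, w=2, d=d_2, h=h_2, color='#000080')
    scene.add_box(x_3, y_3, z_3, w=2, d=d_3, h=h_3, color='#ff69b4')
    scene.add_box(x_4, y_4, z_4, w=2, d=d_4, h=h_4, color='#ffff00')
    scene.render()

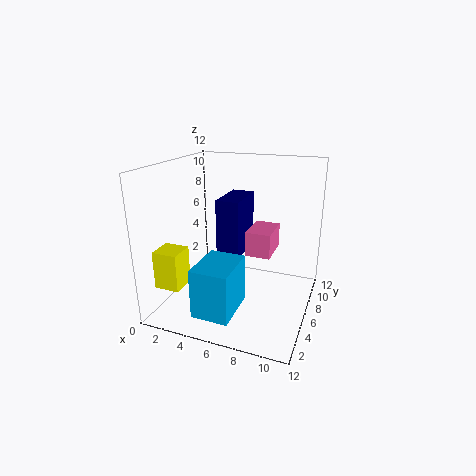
x_1 = 4
y_1 = 1
w_1 = 3
h_1 = 4
x_2 = 4
y_2 = 6
z_2 = 4
d_2 = 4
h_2 = 5
x_3 = 7
y_3 = 5
z_3 = 5
d_3 = 3
h_3 = 2
x_4 = 1
y_4 = 1
z_4 = 3
d_4 = 2
h_4 = 3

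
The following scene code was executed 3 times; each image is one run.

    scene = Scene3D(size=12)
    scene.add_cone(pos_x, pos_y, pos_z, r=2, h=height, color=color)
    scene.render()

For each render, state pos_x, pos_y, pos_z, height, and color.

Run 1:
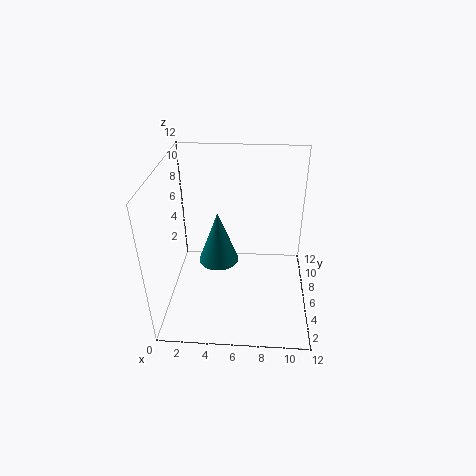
pos_x = 3.75; pos_y = 10; pos_z = 0.75; height = 5.25; color = 'teal'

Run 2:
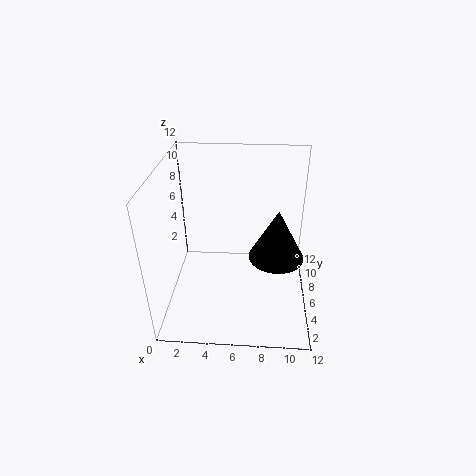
pos_x = 9; pos_y = 3; pos_z = 6.5; height = 3.75; color = 'black'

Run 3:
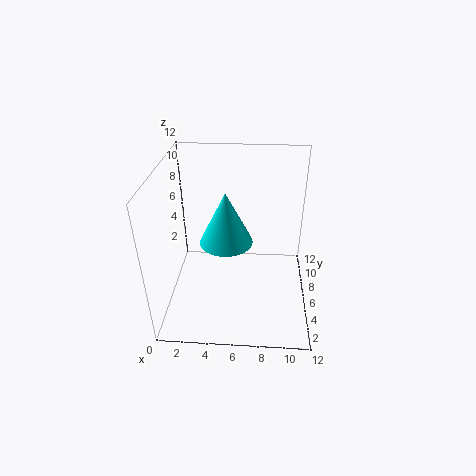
pos_x = 5.25; pos_y = 4; pos_z = 7; height = 4; color = 'cyan'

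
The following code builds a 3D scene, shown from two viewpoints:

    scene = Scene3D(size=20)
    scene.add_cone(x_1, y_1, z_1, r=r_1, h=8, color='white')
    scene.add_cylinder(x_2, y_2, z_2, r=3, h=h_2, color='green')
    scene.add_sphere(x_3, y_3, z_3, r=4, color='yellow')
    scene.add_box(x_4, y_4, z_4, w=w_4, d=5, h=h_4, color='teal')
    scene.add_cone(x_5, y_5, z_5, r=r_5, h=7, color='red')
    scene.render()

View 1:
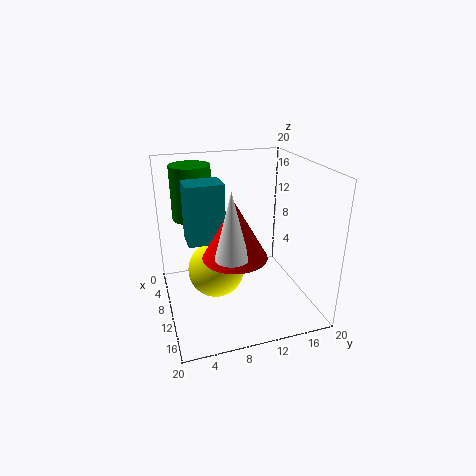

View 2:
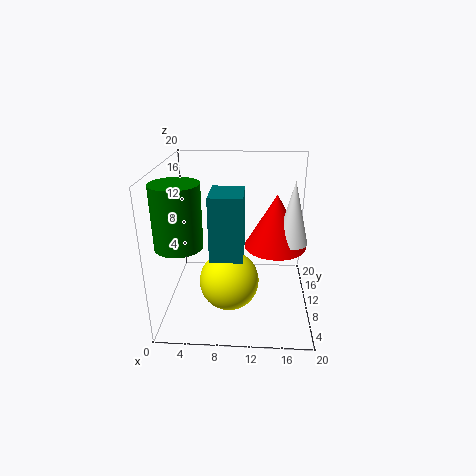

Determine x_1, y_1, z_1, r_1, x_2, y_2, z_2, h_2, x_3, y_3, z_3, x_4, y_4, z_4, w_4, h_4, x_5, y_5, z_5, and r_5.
x_1 = 17; y_1 = 7; z_1 = 11; r_1 = 2; x_2 = 3; y_2 = 5; z_2 = 11; h_2 = 8; x_3 = 9; y_3 = 7; z_3 = 5; x_4 = 7; y_4 = 3; z_4 = 10; w_4 = 4; h_4 = 8; x_5 = 15; y_5 = 8; z_5 = 10; r_5 = 4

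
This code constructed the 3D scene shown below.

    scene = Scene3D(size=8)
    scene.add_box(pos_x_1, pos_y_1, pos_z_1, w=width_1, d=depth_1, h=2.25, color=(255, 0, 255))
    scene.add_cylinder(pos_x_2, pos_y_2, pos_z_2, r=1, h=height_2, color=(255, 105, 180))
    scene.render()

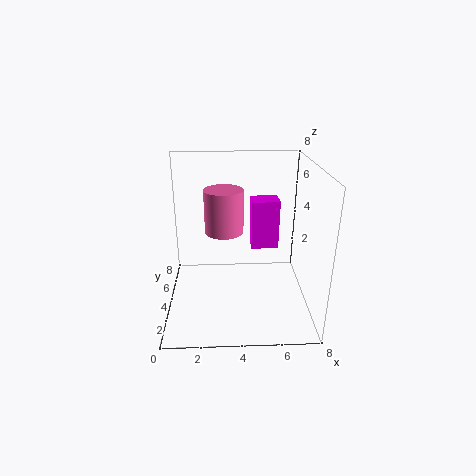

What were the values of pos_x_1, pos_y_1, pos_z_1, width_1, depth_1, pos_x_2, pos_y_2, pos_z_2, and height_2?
pos_x_1 = 4.5, pos_y_1 = 1.25, pos_z_1 = 4.75, width_1 = 1.25, depth_1 = 1, pos_x_2 = 3.25, pos_y_2 = 3.25, pos_z_2 = 4.75, height_2 = 2.25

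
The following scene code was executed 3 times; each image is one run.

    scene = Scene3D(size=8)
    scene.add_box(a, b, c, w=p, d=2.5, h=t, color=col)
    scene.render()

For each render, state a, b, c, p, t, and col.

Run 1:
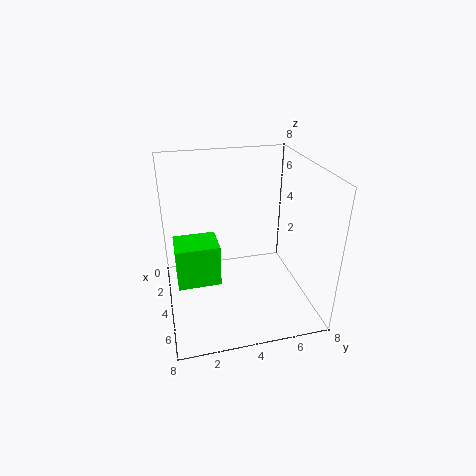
a = 2; b = 0.5; c = 1; p = 2; t = 2.5; col = 'lime'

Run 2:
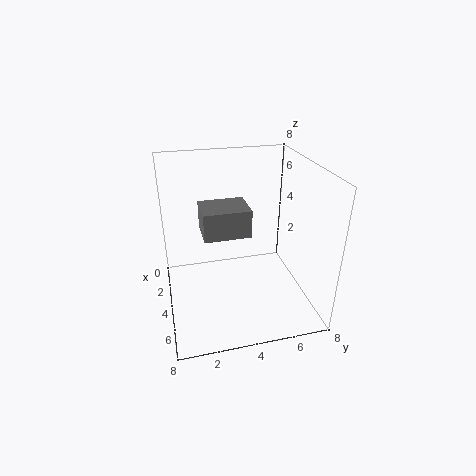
a = 3; b = 2; c = 4.5; p = 2; t = 1.5; col = 'gray'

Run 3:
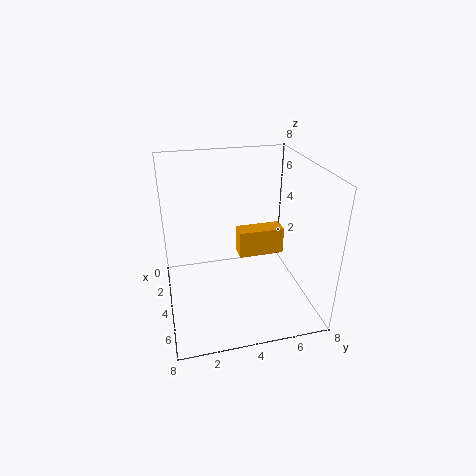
a = 3.5; b = 4; c = 3; p = 1; t = 1.5; col = 'orange'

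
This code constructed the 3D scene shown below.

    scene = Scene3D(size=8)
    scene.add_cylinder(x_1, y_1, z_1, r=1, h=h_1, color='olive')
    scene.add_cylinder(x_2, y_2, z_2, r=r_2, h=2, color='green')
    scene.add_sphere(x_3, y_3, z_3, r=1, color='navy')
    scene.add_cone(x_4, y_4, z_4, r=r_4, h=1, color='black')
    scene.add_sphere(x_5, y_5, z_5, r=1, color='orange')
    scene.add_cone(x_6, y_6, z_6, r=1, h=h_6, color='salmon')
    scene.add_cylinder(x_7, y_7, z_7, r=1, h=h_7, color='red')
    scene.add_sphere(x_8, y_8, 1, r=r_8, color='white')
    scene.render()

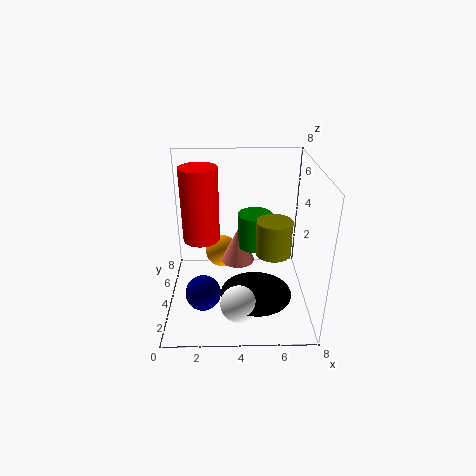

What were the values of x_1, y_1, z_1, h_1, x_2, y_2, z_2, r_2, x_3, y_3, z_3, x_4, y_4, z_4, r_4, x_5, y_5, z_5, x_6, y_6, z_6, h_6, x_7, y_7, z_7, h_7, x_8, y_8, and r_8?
x_1 = 6
y_1 = 4
z_1 = 3
h_1 = 2
x_2 = 5
y_2 = 5
z_2 = 3
r_2 = 1
x_3 = 2
y_3 = 3
z_3 = 1
x_4 = 5
y_4 = 3
z_4 = 1
r_4 = 2
x_5 = 3
y_5 = 6
z_5 = 2
x_6 = 4
y_6 = 5
z_6 = 2
h_6 = 2
x_7 = 2
y_7 = 4
z_7 = 4
h_7 = 4
x_8 = 4
y_8 = 2
r_8 = 1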